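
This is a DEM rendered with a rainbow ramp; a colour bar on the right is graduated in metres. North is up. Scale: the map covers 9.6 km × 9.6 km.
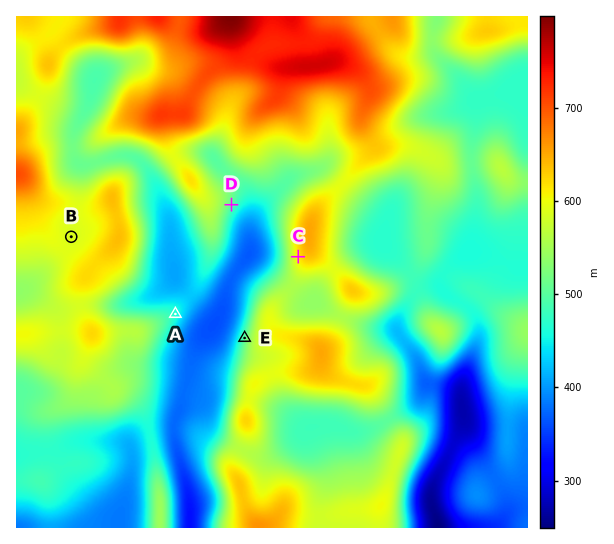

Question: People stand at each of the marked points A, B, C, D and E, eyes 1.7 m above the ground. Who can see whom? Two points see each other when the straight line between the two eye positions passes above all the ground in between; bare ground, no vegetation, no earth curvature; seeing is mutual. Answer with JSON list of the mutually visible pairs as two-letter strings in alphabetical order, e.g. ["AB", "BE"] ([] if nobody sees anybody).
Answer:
["AC", "AE", "CD", "DE"]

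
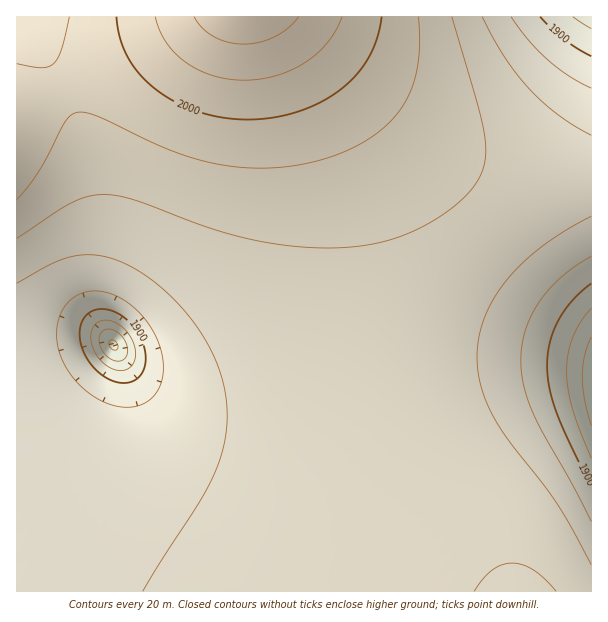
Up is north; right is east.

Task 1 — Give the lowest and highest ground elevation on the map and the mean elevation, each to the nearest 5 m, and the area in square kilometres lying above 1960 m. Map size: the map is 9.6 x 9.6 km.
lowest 1835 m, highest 2055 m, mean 1955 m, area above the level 26.9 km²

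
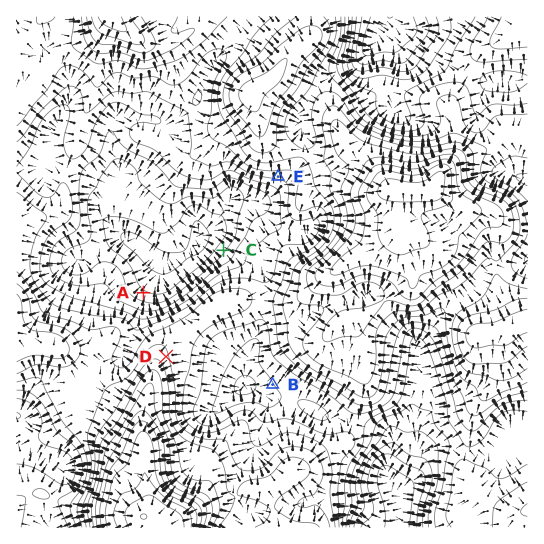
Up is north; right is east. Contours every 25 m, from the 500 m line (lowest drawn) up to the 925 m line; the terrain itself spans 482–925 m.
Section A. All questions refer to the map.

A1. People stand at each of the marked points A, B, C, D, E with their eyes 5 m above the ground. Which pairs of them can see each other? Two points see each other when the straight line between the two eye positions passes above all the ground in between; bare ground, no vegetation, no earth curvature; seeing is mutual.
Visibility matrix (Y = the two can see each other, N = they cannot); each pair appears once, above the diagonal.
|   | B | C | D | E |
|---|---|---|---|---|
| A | N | Y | N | Y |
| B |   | N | Y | N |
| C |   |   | N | Y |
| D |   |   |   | Y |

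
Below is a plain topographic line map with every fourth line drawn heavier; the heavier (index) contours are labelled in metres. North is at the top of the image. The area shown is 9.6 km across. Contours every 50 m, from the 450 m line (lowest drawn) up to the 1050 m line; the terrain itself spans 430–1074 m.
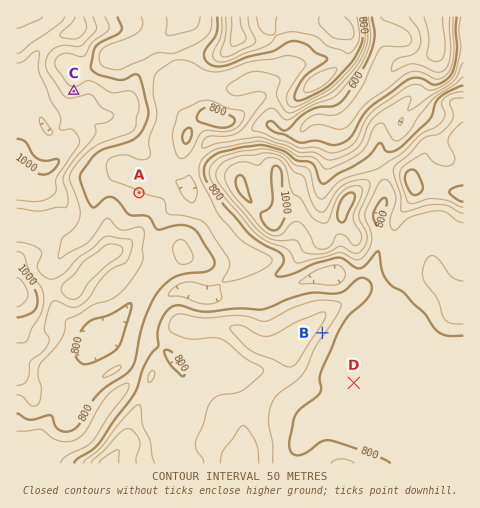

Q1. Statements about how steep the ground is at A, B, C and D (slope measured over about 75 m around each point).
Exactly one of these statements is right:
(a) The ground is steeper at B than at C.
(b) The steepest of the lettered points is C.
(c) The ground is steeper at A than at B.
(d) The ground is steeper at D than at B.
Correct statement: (a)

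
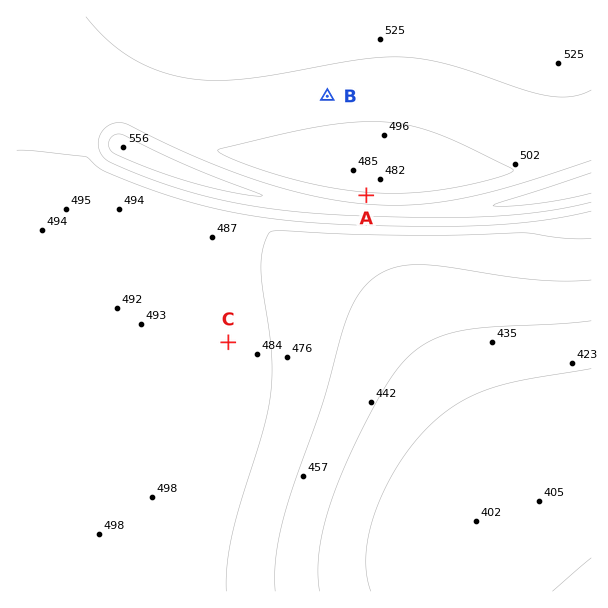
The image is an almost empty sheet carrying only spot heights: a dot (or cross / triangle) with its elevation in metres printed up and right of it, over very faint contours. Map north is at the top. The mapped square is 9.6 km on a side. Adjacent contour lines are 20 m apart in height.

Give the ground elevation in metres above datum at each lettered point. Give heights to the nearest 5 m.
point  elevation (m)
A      505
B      510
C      490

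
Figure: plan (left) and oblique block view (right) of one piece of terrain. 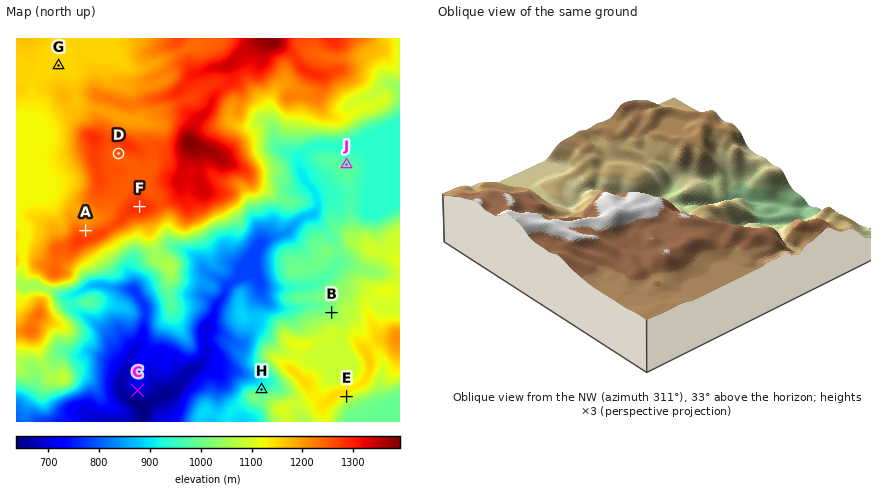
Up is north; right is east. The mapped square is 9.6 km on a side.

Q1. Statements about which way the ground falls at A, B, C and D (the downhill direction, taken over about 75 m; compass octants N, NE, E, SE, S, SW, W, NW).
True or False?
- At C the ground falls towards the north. False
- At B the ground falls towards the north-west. True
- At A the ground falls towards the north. True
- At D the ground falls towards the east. False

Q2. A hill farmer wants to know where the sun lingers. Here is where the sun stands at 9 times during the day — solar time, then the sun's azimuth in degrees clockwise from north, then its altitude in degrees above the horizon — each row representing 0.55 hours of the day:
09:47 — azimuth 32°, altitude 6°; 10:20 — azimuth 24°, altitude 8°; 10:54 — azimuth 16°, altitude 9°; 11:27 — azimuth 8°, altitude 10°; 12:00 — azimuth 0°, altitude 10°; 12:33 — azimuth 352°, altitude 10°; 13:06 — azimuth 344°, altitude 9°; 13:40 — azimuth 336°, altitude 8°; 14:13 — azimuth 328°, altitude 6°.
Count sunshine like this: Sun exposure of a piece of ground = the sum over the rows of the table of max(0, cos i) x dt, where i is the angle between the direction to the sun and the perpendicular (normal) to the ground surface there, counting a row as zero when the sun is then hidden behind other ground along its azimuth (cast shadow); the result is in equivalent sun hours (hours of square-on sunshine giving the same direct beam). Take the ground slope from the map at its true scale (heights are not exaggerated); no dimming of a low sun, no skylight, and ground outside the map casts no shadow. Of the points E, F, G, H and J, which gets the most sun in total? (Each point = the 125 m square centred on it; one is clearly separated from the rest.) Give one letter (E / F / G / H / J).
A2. H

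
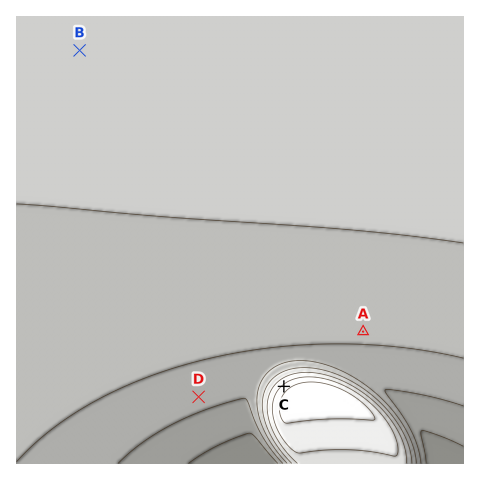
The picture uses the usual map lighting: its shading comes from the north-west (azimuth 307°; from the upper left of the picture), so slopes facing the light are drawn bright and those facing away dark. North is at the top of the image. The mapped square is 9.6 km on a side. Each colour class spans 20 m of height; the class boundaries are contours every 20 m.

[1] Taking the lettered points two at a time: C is above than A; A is below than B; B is above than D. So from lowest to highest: D A B C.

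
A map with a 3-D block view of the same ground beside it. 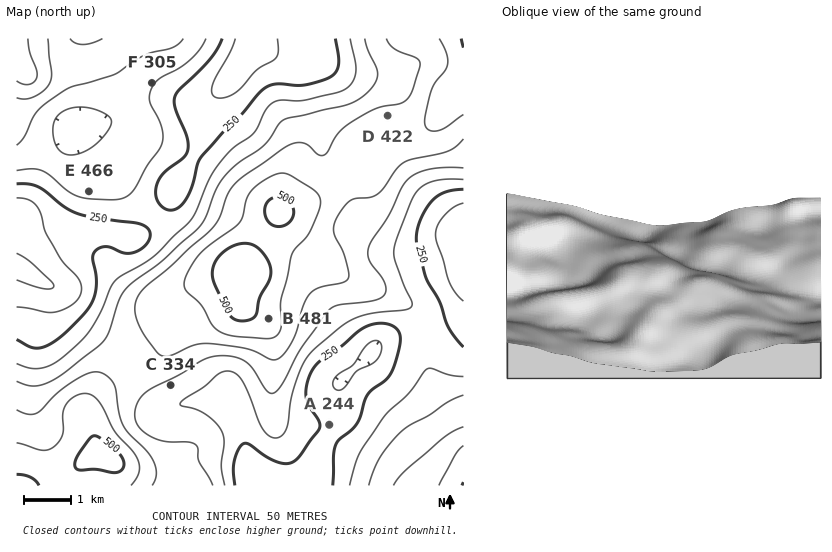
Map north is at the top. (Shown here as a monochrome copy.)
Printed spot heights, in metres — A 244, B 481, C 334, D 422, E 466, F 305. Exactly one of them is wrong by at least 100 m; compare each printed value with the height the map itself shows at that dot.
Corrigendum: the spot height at E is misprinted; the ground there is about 316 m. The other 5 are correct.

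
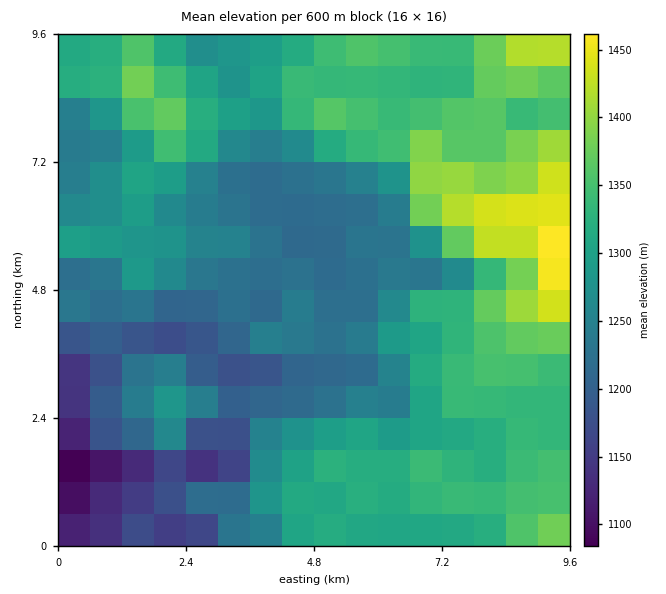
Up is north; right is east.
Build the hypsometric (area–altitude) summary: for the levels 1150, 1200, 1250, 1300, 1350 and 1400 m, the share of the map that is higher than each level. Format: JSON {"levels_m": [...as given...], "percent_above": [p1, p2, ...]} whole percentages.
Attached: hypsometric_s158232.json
{"levels_m": [1150, 1200, 1250, 1300, 1350, 1400], "percent_above": [95, 87, 63, 47, 19, 7]}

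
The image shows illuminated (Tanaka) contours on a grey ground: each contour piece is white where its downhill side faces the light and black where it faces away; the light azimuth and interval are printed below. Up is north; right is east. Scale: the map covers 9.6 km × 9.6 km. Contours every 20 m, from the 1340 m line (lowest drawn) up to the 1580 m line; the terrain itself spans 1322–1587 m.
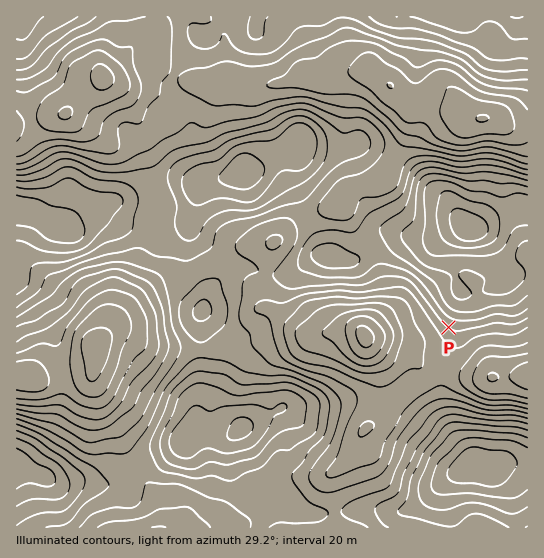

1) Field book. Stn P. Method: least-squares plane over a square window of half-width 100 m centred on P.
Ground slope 6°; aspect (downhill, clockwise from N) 35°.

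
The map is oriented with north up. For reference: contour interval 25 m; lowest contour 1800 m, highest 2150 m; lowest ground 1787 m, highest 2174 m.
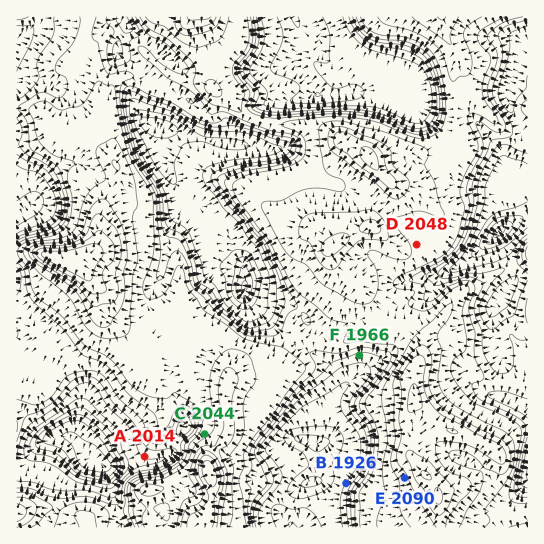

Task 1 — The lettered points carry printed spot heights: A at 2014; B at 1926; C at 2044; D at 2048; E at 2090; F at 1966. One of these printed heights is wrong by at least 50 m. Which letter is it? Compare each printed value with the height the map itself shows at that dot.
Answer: A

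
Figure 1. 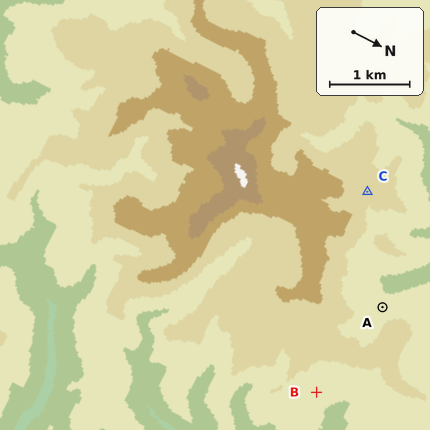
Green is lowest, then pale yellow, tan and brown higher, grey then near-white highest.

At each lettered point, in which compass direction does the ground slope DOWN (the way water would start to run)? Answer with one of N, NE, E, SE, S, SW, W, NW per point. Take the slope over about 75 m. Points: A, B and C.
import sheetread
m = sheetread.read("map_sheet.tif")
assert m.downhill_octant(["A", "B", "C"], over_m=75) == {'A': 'SW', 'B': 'NE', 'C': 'E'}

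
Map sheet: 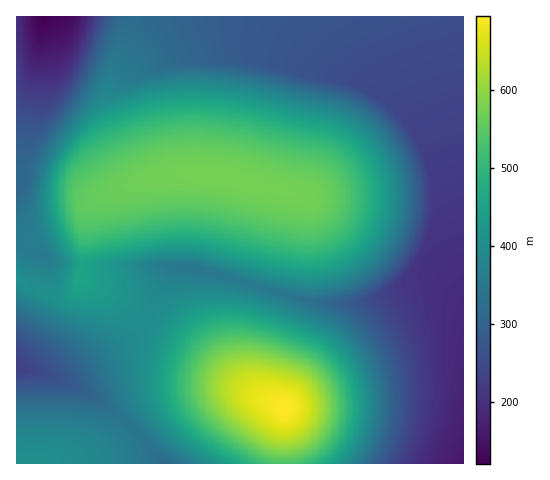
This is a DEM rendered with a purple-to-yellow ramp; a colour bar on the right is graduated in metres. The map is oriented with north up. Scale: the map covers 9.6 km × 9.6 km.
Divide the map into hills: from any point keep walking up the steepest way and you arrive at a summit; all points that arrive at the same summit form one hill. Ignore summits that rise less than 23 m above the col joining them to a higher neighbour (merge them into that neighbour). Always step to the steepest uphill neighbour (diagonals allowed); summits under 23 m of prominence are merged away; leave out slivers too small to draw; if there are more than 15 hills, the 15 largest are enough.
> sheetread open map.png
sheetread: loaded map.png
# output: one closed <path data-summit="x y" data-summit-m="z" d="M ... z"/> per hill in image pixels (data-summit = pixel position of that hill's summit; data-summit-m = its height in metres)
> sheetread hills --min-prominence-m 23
<path data-summit="216 175" data-summit-m="575" d="M463 16l-417 0-8 38 0 51-14 50-2 30-6 5 0 178 48 12 39-22 38-29 31-63 18 1 21 5 61 19 44 11 31 1 20-2 22-7 17-10 17-3 21 5 19 14z"/><path data-summit="285 407" data-summit-m="695" d="M179 266l-7 0-3 3-28 60-8 8-39 27-32 17 18 7 29 19 22 19 35 38 298-1 0-163-6-6-20-11-15-2-17 3-17 10-22 7-20 2-31-1-44-11-61-19z"/><path data-summit="21 463" data-summit-m="406" d="M20 368l-4 1 1 95 148-1-34-37-37-30-30-15z"/>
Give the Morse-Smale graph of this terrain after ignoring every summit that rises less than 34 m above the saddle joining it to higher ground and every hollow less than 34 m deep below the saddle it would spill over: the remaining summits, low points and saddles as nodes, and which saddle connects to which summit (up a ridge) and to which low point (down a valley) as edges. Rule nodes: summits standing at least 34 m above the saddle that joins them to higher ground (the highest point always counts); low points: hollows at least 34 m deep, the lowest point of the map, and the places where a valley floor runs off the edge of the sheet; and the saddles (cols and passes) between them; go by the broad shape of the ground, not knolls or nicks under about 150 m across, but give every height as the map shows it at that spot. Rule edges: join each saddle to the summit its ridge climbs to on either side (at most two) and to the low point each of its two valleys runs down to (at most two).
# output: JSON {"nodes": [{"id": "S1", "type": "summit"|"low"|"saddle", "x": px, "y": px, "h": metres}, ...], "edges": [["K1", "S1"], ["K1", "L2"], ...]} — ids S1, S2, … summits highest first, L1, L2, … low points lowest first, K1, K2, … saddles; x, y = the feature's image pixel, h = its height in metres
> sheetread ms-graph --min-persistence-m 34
{"nodes": [
{"id": "S1", "type": "summit", "x": 285, "y": 407, "h": 695},
{"id": "S2", "type": "summit", "x": 220, "y": 176, "h": 575},
{"id": "S3", "type": "summit", "x": 25, "y": 463, "h": 406},
{"id": "L1", "type": "low", "x": 46, "y": 17, "h": 120},
{"id": "L2", "type": "low", "x": 463, "y": 463, "h": 156},
{"id": "L3", "type": "low", "x": 17, "y": 369, "h": 229},
{"id": "K1", "type": "saddle", "x": 32, "y": 288, "h": 400},
{"id": "K2", "type": "saddle", "x": 146, "y": 320, "h": 398},
{"id": "K3", "type": "saddle", "x": 252, "y": 284, "h": 354},
{"id": "K4", "type": "saddle", "x": 134, "y": 428, "h": 342}],
"edges": [["K1", "S2"], ["K1", "L1"], ["K1", "L3"], ["K2", "S1"], ["K2", "S2"], ["K2", "L1"], ["K2", "L3"], ["K3", "S1"], ["K3", "S2"], ["K3", "L1"], ["K3", "L2"], ["K4", "S1"], ["K4", "S3"], ["K4", "L3"]]}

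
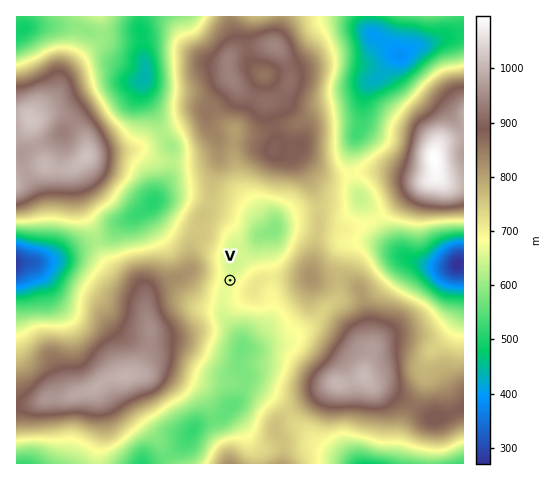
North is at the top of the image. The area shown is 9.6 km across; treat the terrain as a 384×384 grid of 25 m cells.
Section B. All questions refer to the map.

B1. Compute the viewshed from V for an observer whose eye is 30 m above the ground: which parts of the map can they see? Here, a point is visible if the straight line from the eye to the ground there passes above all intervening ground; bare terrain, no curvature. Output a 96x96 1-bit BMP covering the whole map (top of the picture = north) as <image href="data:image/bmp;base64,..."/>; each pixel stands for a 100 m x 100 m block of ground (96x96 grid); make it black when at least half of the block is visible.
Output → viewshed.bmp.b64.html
<image width="96" height="96" href="data:image/bmp;base64,Qk2+BAAAAAAAAD4AAAAoAAAAYAAAAGAAAAABAAEAAAAAAIAEAAATCwAAEwsAAAIAAAAAAAAA////AAAAAAAAAAAAB///4AAAAAAAAAAAA///wAAAAAAAAAAAAf/8AAAAAAAAAAAAAf/4AAAAAAAAAAAAAP/4AAAAAAAAAAAAAP/4AAAAAAAAAAAAAH/8AAAAAAAAAAAAAD/+AAAAAAAAAAAAAD//AAAAAAAAAAAAAB//gAAAAAAAAAAAAAf/wAAAAAAAAAAAAAH/4AAAAAAAAAAAAAB/8AAAAAAAAAAAAAA/+AAAAAAAAAAAAAAf/gAAAAAAAAAAAAAP/4AAAAAAAAAAADwD/8AAAAAAAAAAADwB//AAAAAAAAAAADwA//gAAAAAAAAHABgAf/zAAAAAAAADwAgAP/3AAAAAAAABwAgAH/7AAAAAAAABwAgAB/4AAAAAAAAB4AgAA/4AAAAAAAAB4AgAAf8AAAAAAAAB5wAAAP+AAAAAAAAA/wAAAH/AAAAAAAAB//gAAD/gAAAAAAAD//gAAD/gAAAAAAAD//gAAB/wAAAAAAAH//gAAA/wAAAAAAAH//gAAA/wAAAAAAAH//gAAADwAAAAAAAH//wAAAAAAAAAAAAH8f8ABAAAAAAAAAAHgf+ADAAAAAAAAAAGAf/AHAAAAAAAAAAEA//gPAAAAAAAAAAAA//gPAAAAAAAAAAAA//wfAAAAAAAAAAAA//wfAAAAAAAAAAAAf/wfAAAAAAAAAAAAf/wfAAAAAAAAAAAAf/gfAAAAAAAAAAAAP/AfAAAAAAAAAAAAP/AfgAAAAAAAAAAAP+AfgAAAAAAAAAAAP+AfgAAAAAAAAAAAH+AfwAAAAAAAAAAAH/AfwAAAAAAAAAAAD/8/4AAAAAAAAAAAH///4AAAAAAAAAAAH///4AAAAAAAAAAAD///4AAAAAAAAAAAA///4AAAAAAAAAAAA///4AAD/AAAAAAAA///4AAP/wAAAAAAB///4AAf/gAAAAAAB///wAA//AAAAAAAD///wAA/+AAAAAAAD///gAA/4AAAAAAAD///gAB/4AAAAAAAH///gAB/4AAAAAAAH///gAA/8AAAAAAAH//+AAA/8AAAAAAAD//gAAAf4AAAAAAAAP+AAAAP4AAAAAAAAfgAAAAP4AAAAAAAIQAAAAAH4AAAAAAAMAAAAAAH4AAAAAAAcAAAAAAHwAAAAAAAcAAAAAAHwAAAAAAAYAAAAAADgAAAAAAAYAAAAAADAAAAAAAAAfAAAAABAAAAAAAAA/gAAAAAAAAAAAAAA/wAAAAAAAAAAAAAA/gAAAAAAAAAAAAAB/AAAAAAGAAAAAAAB8AAAAAACAAAAAAAB4AAAAAAAAAAAAAADwAAAAAAAAAAAAAAAAAAAAAAAAAAAAAAAAAAAAAAAAAAAAAAAAAAAAAAAAAAAAAAAAAAAAAAAAAAAAAAAAAAAAAAAAAAAAAAAAAAAAAAAAAAAAAAAAAAAAAAAAAAAAAAAAAAAAAAAAAAAAAAAAAAAAAAAAAAAAAAAAAAAAAAAAAAAAAAAAAAAAAAAAAAAAAAAAAAAAAAAAAAAAAAAAAAAAAAAAAAAAAAAAAAAAAAAA="/>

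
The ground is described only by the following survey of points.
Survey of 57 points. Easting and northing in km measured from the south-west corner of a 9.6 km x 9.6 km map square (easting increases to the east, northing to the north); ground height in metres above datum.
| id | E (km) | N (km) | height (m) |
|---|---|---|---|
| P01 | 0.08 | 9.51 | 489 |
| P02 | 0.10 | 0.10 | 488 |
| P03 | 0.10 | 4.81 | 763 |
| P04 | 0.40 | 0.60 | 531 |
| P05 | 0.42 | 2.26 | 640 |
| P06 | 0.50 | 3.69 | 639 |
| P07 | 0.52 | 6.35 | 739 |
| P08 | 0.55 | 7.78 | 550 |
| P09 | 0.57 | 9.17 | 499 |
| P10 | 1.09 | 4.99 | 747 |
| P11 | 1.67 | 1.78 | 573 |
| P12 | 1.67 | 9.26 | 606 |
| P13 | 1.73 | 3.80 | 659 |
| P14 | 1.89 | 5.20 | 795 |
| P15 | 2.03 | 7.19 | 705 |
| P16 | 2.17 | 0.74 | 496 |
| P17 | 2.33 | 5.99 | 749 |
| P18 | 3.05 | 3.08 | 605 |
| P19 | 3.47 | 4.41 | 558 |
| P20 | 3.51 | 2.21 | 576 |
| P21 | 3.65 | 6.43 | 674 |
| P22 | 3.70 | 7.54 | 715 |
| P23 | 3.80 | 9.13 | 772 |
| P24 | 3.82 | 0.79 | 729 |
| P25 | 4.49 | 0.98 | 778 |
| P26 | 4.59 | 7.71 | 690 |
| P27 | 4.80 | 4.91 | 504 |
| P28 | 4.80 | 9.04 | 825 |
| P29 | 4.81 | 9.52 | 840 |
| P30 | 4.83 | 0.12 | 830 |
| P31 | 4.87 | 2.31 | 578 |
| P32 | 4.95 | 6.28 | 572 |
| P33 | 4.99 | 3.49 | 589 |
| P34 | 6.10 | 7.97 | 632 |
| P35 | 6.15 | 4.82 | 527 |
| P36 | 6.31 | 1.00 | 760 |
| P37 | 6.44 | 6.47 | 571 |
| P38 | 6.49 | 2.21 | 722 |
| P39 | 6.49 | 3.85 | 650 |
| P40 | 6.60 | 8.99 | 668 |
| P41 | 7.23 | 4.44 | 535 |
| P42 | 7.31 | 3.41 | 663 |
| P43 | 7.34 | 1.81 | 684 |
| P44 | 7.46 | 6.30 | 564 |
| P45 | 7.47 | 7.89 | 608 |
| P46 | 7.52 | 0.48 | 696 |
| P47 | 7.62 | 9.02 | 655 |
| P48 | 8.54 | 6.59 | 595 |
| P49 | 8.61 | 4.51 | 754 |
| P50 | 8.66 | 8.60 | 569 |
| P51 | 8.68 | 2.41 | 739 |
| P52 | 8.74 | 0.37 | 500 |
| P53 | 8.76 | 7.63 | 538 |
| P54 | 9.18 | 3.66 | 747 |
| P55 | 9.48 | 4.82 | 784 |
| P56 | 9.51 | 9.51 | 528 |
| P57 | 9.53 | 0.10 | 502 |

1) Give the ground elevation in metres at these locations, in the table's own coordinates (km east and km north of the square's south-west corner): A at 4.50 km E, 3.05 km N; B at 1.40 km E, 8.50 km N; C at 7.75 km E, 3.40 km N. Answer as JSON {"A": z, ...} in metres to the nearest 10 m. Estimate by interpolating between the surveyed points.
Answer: {"A": 580, "B": 640, "C": 690}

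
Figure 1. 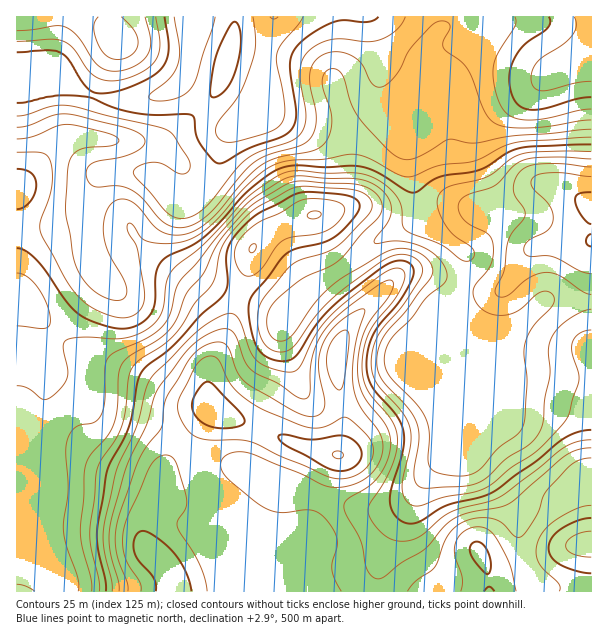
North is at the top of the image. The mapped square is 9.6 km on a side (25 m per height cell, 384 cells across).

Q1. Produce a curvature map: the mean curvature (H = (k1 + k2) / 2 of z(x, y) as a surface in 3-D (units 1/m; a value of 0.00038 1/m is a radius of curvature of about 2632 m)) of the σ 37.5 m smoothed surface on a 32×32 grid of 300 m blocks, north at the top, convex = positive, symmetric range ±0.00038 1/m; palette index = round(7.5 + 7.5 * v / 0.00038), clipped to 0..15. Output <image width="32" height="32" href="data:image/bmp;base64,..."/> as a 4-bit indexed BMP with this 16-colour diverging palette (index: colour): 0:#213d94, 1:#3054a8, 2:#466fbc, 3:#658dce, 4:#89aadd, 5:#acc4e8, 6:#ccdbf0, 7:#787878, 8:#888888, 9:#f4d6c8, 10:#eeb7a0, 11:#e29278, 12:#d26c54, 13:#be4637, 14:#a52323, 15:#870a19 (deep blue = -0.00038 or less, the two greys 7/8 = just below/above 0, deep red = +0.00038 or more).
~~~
<image width="32" height="32" href="data:image/bmp;base64,Qk12AgAAAAAAAHYAAAAoAAAAIAAAACAAAAABAAQAAAAAAAACAAATCwAAEwsAABAAAAAAAAAAlD0hAKhUMAC8b0YAzo1lAN2qiQDoxKwA8NvMAHh4eACIiIgAyNb0AKC37gB4kuIAVGzSADdGvgAjI6UAGQqHAHdyJ2W6Znd4h3ZollenREV3Y1rLyFd3d3d2aJd6tliYh1V87JZneHeJmHd4z7Rc7ZdlfNhVeJmIqod1WN+lSLx3ZVrJeIiYaJdVZUeaqXVYd1VXu6h4hGZERWRHZGm7ZYdmiKunZ1cxSsqENCFInMmId3isp2Qji9/+xzR1V0feZ4hEmnZ3iu2qutpkd1REd3aJQnl4zcuoNZnKZXd1ZmaHd1R6q9uHdBjJhSd3dnmJh3ZWmonJZ5RN5SF3d3ZoiHd3eKp66md1j/IHd3eGd3l3eJiIet2UA5/0B3h3doibeImWRFecwxBv+QB3d3Zom4mYZCNYibQ1F/+jJ3V3VWeqlkM1ioeoNTF/+hNo21NWqXRVaJhnu2VSFv+5dpuEaZhkZ4iZi/11ZiCP2EJauJuHdmmpdn3/mJlgFENFWcmadmZq2TAW78zup2MlmoVmeKhma+YiAZ2+///WabymZorKdlhzV0FYnbnOlXu6msu7qoQzI4uDWKpCRUNoZWv+yYmXm7madWd1RWZVVVRZqIh5zf/rqFMxE2iYZniHVmVnWLlkRYqVZyR6l2iJiHQ1aDMyERE1q0c2rJZoiZmFNGd3c4l2Q451OM2WZ4iZdVVVVjW924NtpFm8qIh3iIZVZ2RHvdxzXLVoiYeJl3eYd3bdqqmpU0rFNmZURpmZqqun"/>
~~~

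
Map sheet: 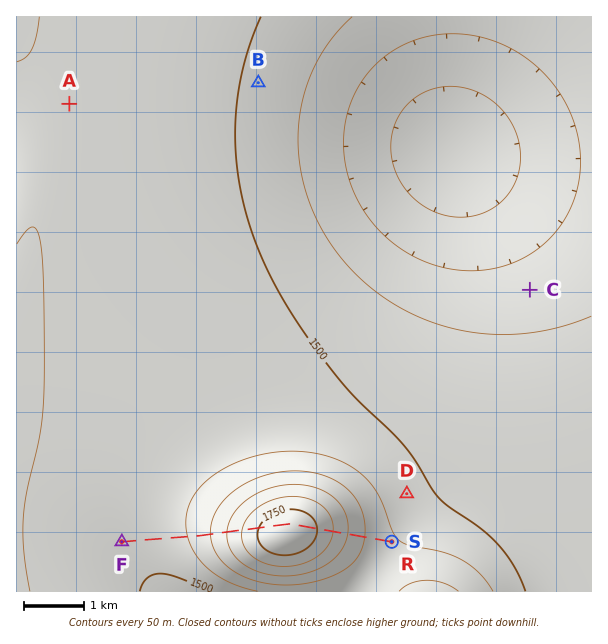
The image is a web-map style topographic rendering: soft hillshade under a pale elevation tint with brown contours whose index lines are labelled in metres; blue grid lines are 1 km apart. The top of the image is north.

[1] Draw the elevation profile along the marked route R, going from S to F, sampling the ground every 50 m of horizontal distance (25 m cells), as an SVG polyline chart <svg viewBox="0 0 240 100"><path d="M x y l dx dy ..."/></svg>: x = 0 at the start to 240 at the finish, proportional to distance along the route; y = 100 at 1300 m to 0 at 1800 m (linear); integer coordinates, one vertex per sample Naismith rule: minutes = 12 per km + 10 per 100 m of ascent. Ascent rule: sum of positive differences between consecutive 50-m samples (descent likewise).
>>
<svg viewBox="0 0 240 100"><path d="M0 49l3-1 2 0 3-1 3-1 2-1 3-1 2-1 3-1 3-2 2-1 3-2 3-2 2-1 3-2 3-2 2-2 3-2 3-2 2-2 3-2 2-2 3-2 3-2 2-2 3-2 3-1 2-2 3-1 3-1 2-1 3-1 3 0 2 0 3-1 2 0 3 0 3 1 2 0 3 0 3 1 2 1 3 1 3 1 2 2 3 1 2 2 3 1 3 2 2 2 3 2 3 2 2 2 3 2 3 2 2 2 3 2 3 2 2 1 3 2 2 2 3 2 3 1 2 2 3 1 3 2 2 1 3 1 3 1 2 1 3 1 3 1 2 1 3 0 2 1 3 0 3 1 2 0 3 1 3 0 2 0 3 0 3 0 2 0 3 0 3 0 2 0 3 0 2 0 3 0 3 0 2 0"/></svg>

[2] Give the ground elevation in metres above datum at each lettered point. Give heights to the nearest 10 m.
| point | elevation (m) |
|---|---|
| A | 1550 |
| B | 1490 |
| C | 1420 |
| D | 1520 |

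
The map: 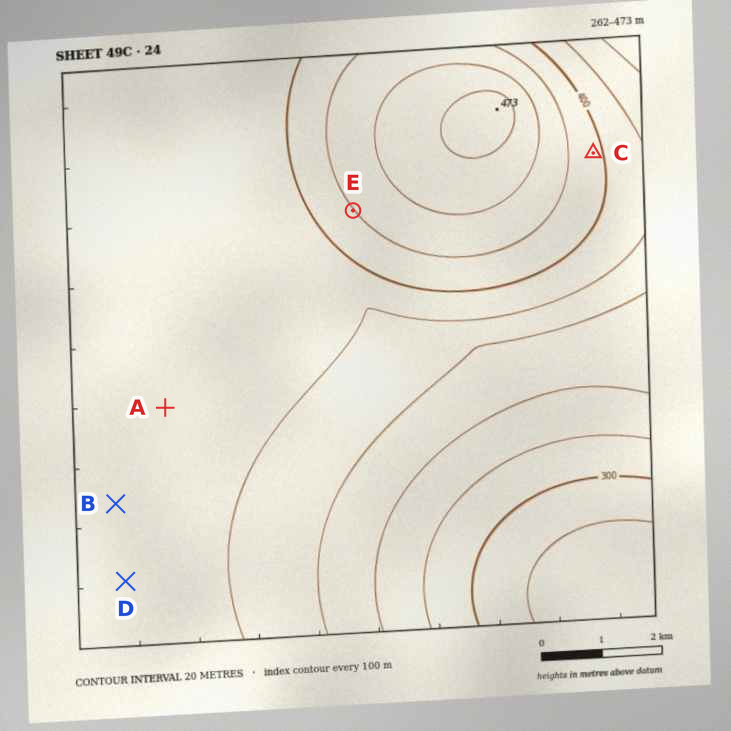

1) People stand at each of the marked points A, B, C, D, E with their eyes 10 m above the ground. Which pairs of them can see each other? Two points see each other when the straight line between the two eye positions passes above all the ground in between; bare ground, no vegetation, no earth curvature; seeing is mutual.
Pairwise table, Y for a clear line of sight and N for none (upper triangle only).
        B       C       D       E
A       Y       N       Y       Y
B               N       Y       Y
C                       N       N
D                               Y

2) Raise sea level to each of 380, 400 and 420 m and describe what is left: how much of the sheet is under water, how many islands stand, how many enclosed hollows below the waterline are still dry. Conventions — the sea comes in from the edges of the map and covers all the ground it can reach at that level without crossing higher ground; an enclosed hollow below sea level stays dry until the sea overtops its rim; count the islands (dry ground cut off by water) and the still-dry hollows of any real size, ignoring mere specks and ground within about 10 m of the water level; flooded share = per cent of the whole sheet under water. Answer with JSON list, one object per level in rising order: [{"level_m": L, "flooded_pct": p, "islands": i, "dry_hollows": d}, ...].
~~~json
[{"level_m": 380, "flooded_pct": 38, "islands": 0, "dry_hollows": 0}, {"level_m": 400, "flooded_pct": 81, "islands": 0, "dry_hollows": 0}, {"level_m": 420, "flooded_pct": 88, "islands": 0, "dry_hollows": 0}]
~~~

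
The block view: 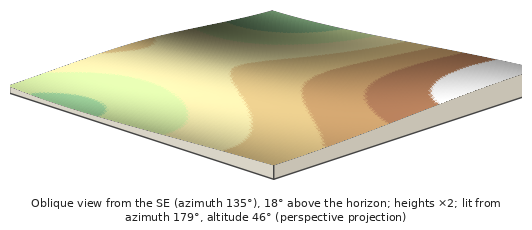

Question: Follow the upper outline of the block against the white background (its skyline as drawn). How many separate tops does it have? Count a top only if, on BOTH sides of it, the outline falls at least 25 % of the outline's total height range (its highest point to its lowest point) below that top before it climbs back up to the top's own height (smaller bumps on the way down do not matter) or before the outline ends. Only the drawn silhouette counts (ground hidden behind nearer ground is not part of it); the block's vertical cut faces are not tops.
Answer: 1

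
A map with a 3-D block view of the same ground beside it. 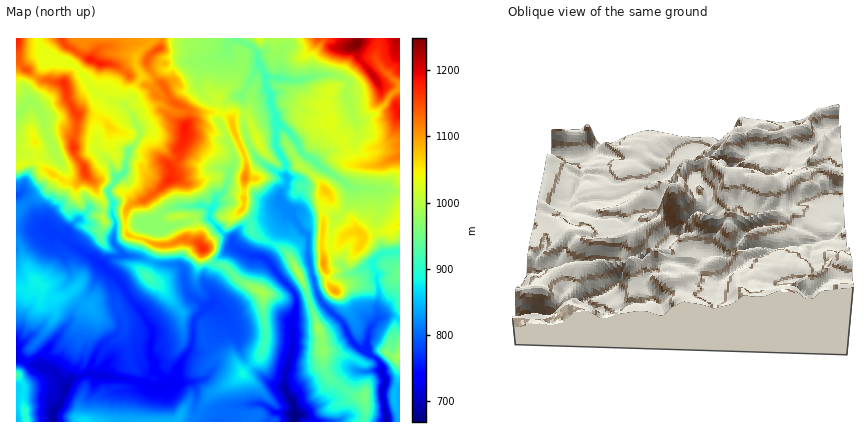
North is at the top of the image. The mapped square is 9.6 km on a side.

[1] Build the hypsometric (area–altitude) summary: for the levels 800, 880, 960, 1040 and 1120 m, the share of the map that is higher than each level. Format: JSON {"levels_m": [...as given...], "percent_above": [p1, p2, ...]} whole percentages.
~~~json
{"levels_m": [800, 880, 960, 1040, 1120], "percent_above": [79, 59, 46, 20, 7]}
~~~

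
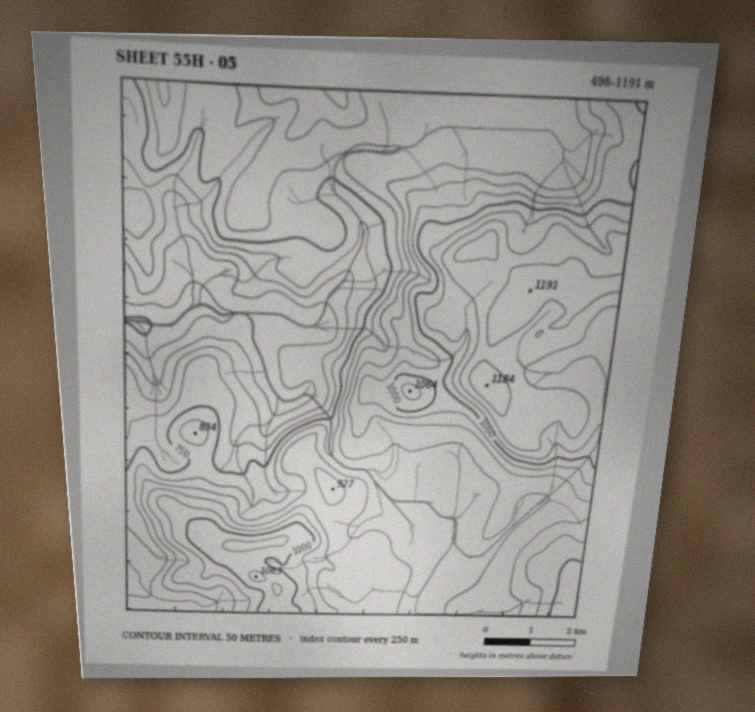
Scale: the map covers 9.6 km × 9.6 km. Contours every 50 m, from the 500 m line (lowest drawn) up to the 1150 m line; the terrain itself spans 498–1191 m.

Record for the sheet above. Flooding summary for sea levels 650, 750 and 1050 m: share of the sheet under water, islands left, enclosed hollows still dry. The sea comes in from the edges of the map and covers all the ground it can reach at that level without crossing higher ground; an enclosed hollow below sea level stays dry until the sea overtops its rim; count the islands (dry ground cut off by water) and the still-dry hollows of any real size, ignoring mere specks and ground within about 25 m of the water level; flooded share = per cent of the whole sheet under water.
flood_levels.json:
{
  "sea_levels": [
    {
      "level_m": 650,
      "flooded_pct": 11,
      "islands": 0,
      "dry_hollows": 0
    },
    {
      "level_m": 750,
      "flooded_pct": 22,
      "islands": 0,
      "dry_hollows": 0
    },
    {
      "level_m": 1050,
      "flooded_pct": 85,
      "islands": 0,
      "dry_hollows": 0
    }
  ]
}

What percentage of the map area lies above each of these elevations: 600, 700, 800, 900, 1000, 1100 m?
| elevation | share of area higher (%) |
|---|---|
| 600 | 94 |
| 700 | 85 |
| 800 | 69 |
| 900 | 34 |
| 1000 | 20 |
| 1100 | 9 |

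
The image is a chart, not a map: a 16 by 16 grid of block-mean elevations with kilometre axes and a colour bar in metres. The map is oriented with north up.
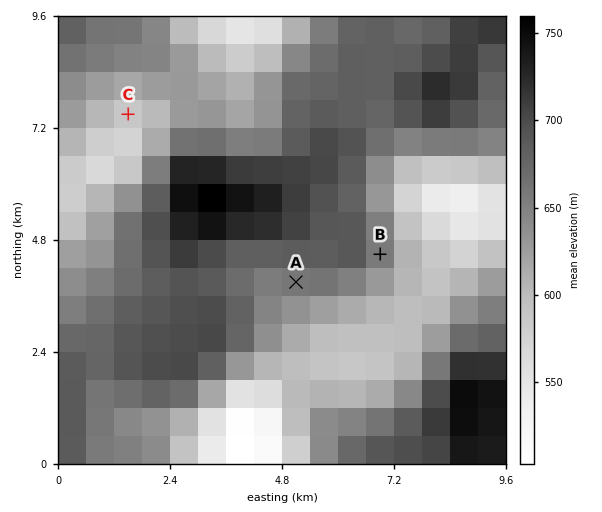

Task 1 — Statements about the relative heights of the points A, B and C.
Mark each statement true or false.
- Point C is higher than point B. false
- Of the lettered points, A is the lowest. false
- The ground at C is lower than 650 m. true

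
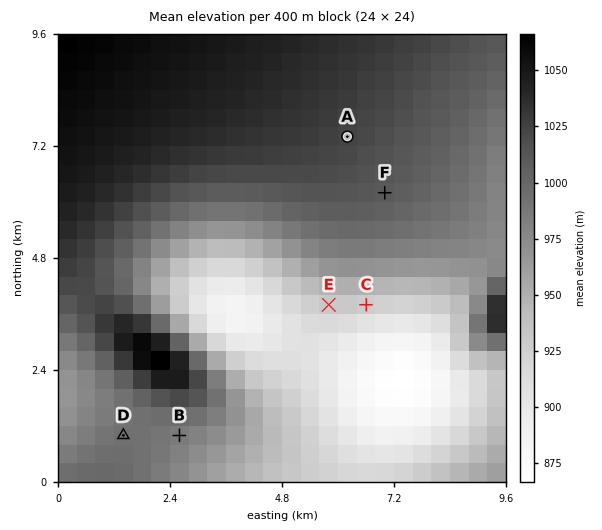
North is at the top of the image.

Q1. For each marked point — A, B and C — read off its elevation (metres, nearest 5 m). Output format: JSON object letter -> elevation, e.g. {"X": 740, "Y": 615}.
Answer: {"A": 1025, "B": 985, "C": 925}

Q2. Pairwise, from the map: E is below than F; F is above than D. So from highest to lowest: F D E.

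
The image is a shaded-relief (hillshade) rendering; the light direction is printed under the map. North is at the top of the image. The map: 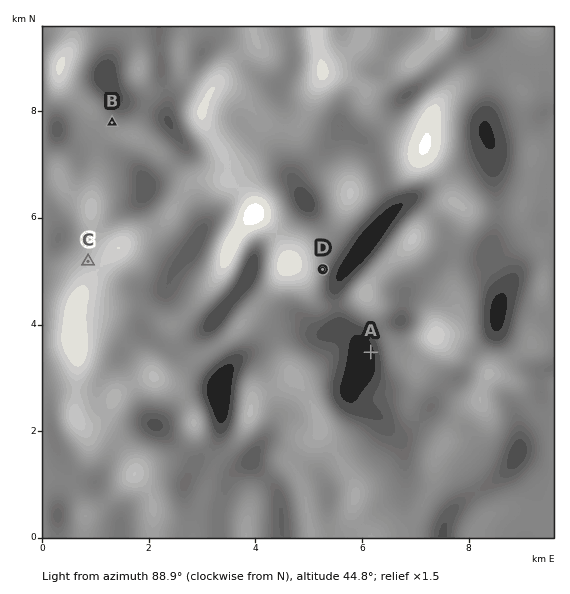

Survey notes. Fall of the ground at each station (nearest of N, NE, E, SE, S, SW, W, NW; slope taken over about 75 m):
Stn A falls W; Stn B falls N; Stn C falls SE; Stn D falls N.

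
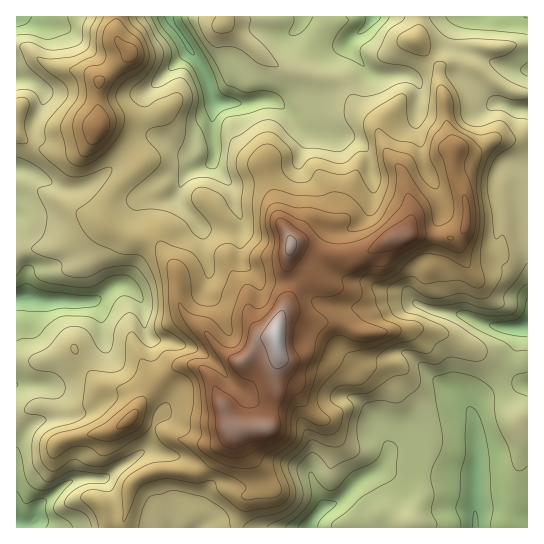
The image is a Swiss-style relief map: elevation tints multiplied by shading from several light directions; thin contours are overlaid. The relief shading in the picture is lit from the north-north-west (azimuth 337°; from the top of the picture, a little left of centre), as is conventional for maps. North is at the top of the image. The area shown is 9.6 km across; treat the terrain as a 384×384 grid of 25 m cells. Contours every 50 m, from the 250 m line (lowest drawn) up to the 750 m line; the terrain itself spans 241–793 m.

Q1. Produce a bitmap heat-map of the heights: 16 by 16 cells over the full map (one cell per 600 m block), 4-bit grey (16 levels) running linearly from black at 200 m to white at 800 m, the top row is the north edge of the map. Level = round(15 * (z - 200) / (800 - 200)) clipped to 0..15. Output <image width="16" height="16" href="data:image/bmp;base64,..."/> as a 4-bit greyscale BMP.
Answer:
<image width="16" height="16" href="data:image/bmp;base64,Qk32AAAAAAAAAHYAAAAoAAAAEAAAABAAAAABAAQAAAAAAIAAAAATCwAAEwsAABAAAAAAAAAAAAAAABEREQAiIiIAMzMzAERERABVVVUAZmZmAHd3dwCIiIgAmZmZAKqqqgC7u7sAzMzMAN3d3QDu7u4A////ACRnZndTREMjRWd4iXREQyNYh3nMllRDJFZ5id25ZEM0RXiJzcl2U0RWVnm92phlVDRFeqzbqXVDMzR5msy4d3VVZoiJ3MyphlZ3dnjLq8qWVmZmaJmJqoZXh2VYdmiahminZEVUV3l2VpdkJEVWZ1VXmVJFVEVmVER5Q2VENGVE"/>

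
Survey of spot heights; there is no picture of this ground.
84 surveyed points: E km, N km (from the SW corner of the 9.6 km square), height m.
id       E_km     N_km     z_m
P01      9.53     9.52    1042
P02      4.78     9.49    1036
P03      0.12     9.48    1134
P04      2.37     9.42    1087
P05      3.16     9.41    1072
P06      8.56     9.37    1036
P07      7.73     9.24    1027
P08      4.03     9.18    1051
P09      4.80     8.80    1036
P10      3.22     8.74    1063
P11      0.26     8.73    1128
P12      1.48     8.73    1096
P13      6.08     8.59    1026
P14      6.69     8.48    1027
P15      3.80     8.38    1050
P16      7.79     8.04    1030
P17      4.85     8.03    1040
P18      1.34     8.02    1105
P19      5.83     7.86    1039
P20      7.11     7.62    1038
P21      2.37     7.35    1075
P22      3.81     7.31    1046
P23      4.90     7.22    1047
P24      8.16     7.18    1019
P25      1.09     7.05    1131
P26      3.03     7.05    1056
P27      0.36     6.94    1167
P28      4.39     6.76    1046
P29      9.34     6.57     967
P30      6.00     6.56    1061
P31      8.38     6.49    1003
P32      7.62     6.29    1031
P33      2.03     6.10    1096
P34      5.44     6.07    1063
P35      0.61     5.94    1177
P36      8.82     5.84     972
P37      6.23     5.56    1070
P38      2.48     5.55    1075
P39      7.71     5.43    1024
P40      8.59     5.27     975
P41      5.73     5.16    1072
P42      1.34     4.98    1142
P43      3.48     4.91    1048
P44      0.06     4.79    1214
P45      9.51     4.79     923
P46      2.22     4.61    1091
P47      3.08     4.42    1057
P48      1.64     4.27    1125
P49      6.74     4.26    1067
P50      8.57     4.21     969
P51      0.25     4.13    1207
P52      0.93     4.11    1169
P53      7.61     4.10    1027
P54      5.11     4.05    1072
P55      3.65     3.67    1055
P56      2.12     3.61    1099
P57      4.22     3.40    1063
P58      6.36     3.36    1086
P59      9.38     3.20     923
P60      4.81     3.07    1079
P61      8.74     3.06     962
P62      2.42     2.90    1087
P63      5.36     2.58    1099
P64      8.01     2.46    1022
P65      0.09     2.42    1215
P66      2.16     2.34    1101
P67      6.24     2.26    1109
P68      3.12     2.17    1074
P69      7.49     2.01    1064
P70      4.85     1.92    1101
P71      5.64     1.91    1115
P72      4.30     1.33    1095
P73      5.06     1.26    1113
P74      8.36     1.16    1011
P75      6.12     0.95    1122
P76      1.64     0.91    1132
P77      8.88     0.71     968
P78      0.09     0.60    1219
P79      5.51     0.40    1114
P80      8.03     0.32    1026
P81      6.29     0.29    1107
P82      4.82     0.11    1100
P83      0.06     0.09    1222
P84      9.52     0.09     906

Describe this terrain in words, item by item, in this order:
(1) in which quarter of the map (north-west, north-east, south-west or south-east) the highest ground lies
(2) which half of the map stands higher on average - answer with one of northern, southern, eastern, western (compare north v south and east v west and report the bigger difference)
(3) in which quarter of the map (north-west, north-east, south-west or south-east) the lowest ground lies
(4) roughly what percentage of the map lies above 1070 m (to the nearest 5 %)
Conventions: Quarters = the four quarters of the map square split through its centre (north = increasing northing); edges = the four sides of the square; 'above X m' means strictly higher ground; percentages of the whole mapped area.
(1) Look to the south-west quarter for the highest ground.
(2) The western half stands higher on average than the eastern half.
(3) The lowest ground is in the south-east quarter.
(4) About 45 % of the map lies above 1070 m.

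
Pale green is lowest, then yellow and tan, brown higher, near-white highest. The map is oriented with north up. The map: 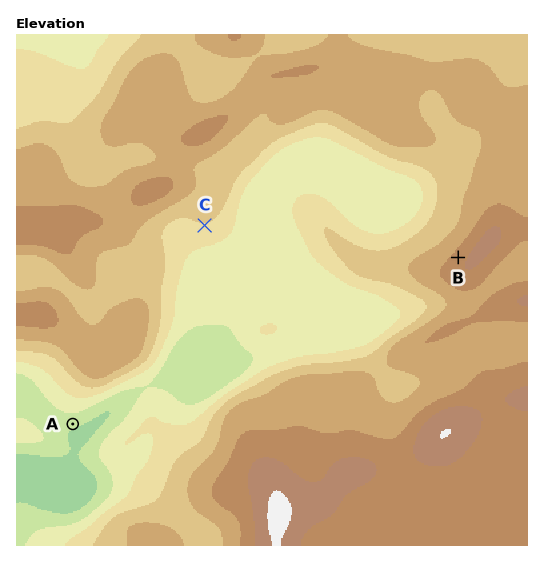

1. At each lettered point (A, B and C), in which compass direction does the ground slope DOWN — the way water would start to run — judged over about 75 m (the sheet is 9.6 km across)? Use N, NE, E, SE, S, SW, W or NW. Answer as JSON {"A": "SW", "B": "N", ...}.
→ {"A": "S", "B": "NW", "C": "S"}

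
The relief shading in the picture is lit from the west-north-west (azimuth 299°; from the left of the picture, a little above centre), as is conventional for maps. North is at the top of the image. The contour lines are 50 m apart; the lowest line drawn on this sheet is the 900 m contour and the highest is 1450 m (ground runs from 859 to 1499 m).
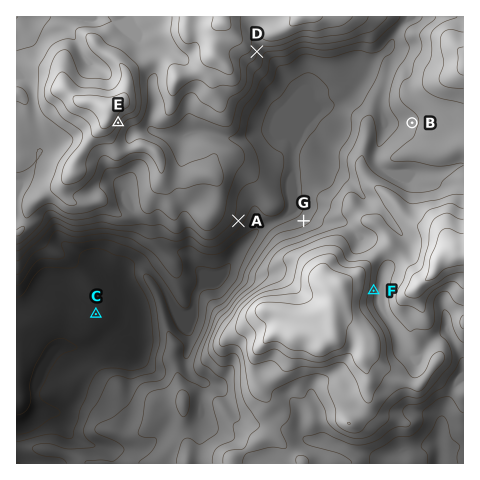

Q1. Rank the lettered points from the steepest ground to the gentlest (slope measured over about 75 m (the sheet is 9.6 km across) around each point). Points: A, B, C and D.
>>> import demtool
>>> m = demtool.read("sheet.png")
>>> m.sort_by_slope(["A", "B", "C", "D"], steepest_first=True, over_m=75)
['D', 'A', 'B', 'C']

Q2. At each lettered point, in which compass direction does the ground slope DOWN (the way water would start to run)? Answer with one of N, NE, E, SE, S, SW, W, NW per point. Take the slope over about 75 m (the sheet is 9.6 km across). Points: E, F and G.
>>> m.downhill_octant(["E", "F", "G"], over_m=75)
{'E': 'SE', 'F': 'E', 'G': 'NW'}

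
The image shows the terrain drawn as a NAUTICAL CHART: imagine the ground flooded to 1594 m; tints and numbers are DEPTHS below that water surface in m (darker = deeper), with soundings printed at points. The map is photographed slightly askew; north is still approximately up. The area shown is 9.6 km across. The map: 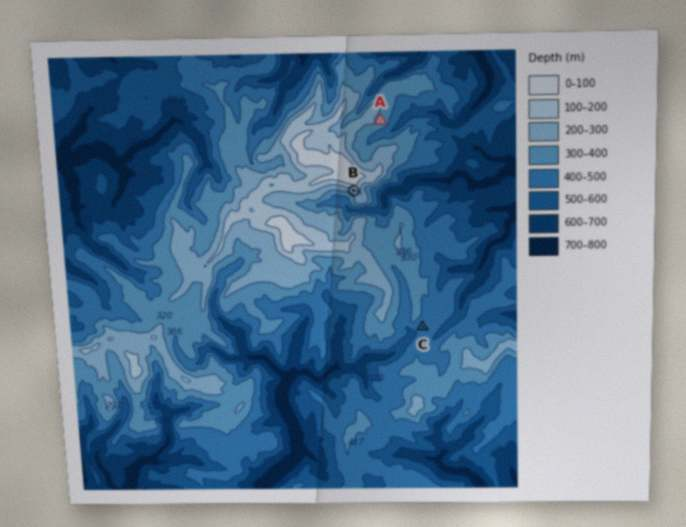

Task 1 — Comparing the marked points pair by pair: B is higher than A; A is higher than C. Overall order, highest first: B A C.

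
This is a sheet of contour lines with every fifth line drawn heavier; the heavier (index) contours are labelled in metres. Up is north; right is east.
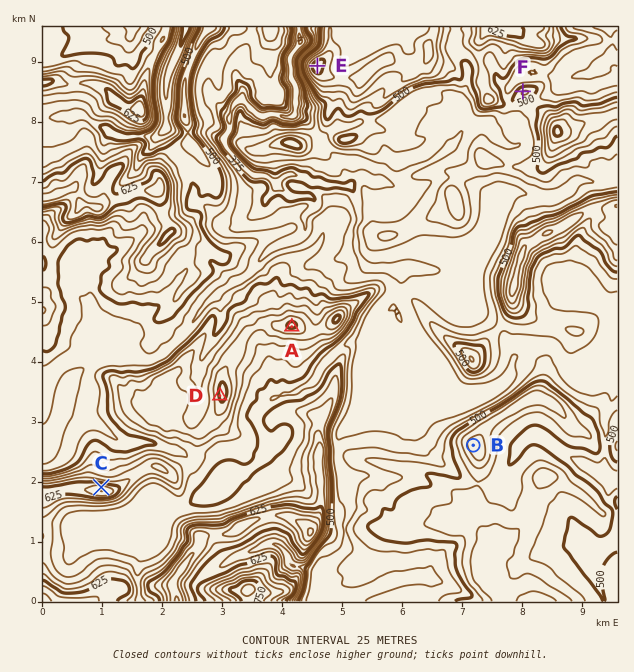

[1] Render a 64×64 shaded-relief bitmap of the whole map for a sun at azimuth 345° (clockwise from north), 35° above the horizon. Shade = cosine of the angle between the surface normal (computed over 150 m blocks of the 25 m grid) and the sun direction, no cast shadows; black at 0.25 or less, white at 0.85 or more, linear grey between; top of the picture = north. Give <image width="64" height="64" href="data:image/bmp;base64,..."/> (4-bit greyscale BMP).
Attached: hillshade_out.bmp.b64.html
<image width="64" height="64" href="data:image/bmp;base64,Qk12CAAAAAAAAHYAAAAoAAAAQAAAAEAAAAABAAQAAAAAAAAIAAATCwAAEwsAABAAAAAAAAAAAAAAABEREQAiIiIAMzMzAERERABVVVUAZmZmAHd3dwCIiIgAmZmZAKqqqgC7u7sAzMzMAN3d3QDu7u4A////AKvd25dkdlaJh2VWdmdABIh3iJmqqqq7p2aJmaqqqZmIu93cuYeIiId5qqupiZUDiIh4iZmZmaqHZ4maqqqpmYi7zMzLuqzdtUjO//2qzWN4iIh4iImIh3d4iKqqmZmZiaqru8zLre7oJYve/sisgmiIiId3d3iHeIiIiqmZmJmZiJmrzMurzu1jVove2ogwJ4mId3dmd4iZmHd4mZmIiZl3iaq7upqs3rRFRXrMlCAEaId2ZVVmaJmZh3eIiIiImneImaqZmZq8uFVCI2hkUABXh3ZlVVVWiZmYd3eIiId5d4iJmYiImavMqYUyIjRlAFeHd3d2ZlVomZmHd3eId2d3eIiIiIiJrP/u7ZVDRYtQWJmZmYiHd3iZmph3eId3Z1VWZmZ3iIms7////bmazaNYqqmZmZmZmJmZqXd3d3eHQyIhATV4iIm8zN7//u7exViZmZmZmZmZmZmZh3d3eKhUIREAAld3ZniZq83v7tymWJmamZmZmZmJmZmHd3eJqrqHeJhSNWVFZ4iZmavMuoVYmqqqqpmZqYiJmYZmeaqa//7d7chCM1ZmeIiZmZmYhViJmZmZmaqod4iZmHeaqpj//+zMzJZWmHZniImZmYiGZ3d3eJmqqYdWeJqqqaqYdrvN26vN27u6h2d3eJqZmYRnd4iaq7qYdlVomqu6mHZ2iZq7qrzd3Kl2Znd3iaqqlGmqqqu7qph3ZmeJqql2VXeImauqqZqXZVVFVneImaumaqqqqqqqqZmXZ3iZh2VniYiZq6l2VERFdkRWeIeJmqVZqqmZmZq8zLdmd4h2Z3iaiJmal2VERWeZdVeJh3eJlCeZmZmZmb3u2mVWd2Z4mJqIiZiHZmd3d4qWRniZd4mVBYiJmIiZq97+t0RWZompmoiJmIh3iIiHeadEZ5qpq7kjeIiIiIiZrO/9lUVoqqqKiIiZmYmZmIiJmFRWeau8ylN4iIh3eIiJrO/riJu7qpl4iJiImqqYiZmZdVZmd4vLhHiIiIiIiHZnrO7bu7qqmXeImYm8zMqImaqWZmZlV6uVeIiIiIiIYzVpvey6mZmZd3iJrMze7rd5q5dmd3dUe7ZoiIiZmYdSE1eau6mIiIhmd3mru7ve6ni7l2Znd2VIyGiIiZmYhlVEZ4mamHd4iGVneImYiIvdp6u4ZmZmZTOJaIiZmYhlepd3eJqYd3eIdneIiIiIdp3YnMp2ZVVUMRZ3mZiIhmi9uXd3iId2d4h3d4iIiIiGatyLy4dlQ0VSAEaJiIh2i83Kh2ZmZ3dniGd3eIeIiHdmrJm7qIiHeJcgFYiIiHiru7uWVWd4mYeIZneId3d4h2V7yavLu8y6u6MCaIiHiqqZqpU0aJmqmIh3eIh3ZmeIZVi7vMu7zMu961E2iIiamZmZdDV4mZmZiIiIh3ZlVWiFRYq7u6q7u7zvxyR4iZmYiIh2RHiImYiHmIh4h2ZVVodEV5u7uqu7q83tlniZmYiImIhjaIiIiHeYh4iZl2VWeHRFebzLmruqmr3amZmYiIiZmoNXiIiIdpiIiJqpZVZ4h2VFe8uZmqmYirqYmIiIiJq8pEZ4iIdliIiImaqGVWeIhlVovLmIiZiId3eIiIiImry0JGZ3d2V2d3eJmrlTVnh4h2aLy6h3iIdmZniIiIiavMcRJFZmZnVXd3d5vJQ0Z5q6l2iruod3iHZVZnd3d4msy0ABNmVXliRWV2aLuURnm7y6mHebmHeIiHdlZmZWeJvNtzEUZVeHEAEUZViamHeJmru6mIqod3mqqodmZUV4mt7uyDJneFdgAABFVniaqHZ4iqqpibqIeaqqqYd2VneKzd7+xliZA4dDMTRVZnipZVd4qqupy6mZmZmqmYd3d4mrzO/+qqkRSJqXZlRVVodkVneKu6mbuqiZmZmpmId3iJqqq97t3qh3iqiql3VWd2ZWiHq4mZu6qZmYiZqqmHd3iHZnm93vzLl4p3vcqHd4d3erp4mYiIiJmId4iaqXZWZlVFV4mrvNy4e6V8zLiHd4iadkR3ZVVmd3ZniImpdURVZlVVZneLzNub2lneyYd4mqYiIhJFZ2ZlZmZ4mqqWZniZdDRWZ3q73avdls/Jhnmrc0RDETZ2REVndmeJqpmZmqqEI0VWaaq7qs7pneuYmqtXmYZVV3UiRmd3d3eJqqqZmZYiM0VpmqqZqqhY3amYaaq8zMyoeIdmZ3eId3iqmYiIl1RERVmaqpdkIAGad3ZIu87v/9hYqpd4iIiHd5mYiIiamHZVSImahCIgAGhmd2e8zNzvyWVmd2iIh4d3hmZneK3aupdWZmdkI2ZDepd4ZLyEU3uYhVNFM2iHeIiEE2Zovv3N3KVVVWZYzHSKp3hiakMhSXVlZCVRJXh3iHZEd1es7s3d00RFV6vehHqmaGQlaHdoQjRVNHUQNWVVZ5iamHm8y8zXZ4iby82TerVnd1N4h5QSRFdTV1EAEjR4mGrLmJqqq77LvM3brKJL1UeHZXh1kyRniZVFdjETRomXRpqXeImZne27y6qrsyrnJ3dnd3SHmnibumV4hVZ3eJZTRURnd4iYm7uqmaq2BdsUdniHYl3/p4m8uYmYZ4dmd2MAATVnd4iImqqpqrkBvUFWZ4dSDv/JiJq7qZl3h2Q1UhERI0VmeIh4mZmru1COoBVWh1QIq6mIiJqpq4Z4hjIzVmZXd4iJmIiIiIq8kV/CA1V3ZCY4mYiHiJmrhnipQSR4dnq7uq"/>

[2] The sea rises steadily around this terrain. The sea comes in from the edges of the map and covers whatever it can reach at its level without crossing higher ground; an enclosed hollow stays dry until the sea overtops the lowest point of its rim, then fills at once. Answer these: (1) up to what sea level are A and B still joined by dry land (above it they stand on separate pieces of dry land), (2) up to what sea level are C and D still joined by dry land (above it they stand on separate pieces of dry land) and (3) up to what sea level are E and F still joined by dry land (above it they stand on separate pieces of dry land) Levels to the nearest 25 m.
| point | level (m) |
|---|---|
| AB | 450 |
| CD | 525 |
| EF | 500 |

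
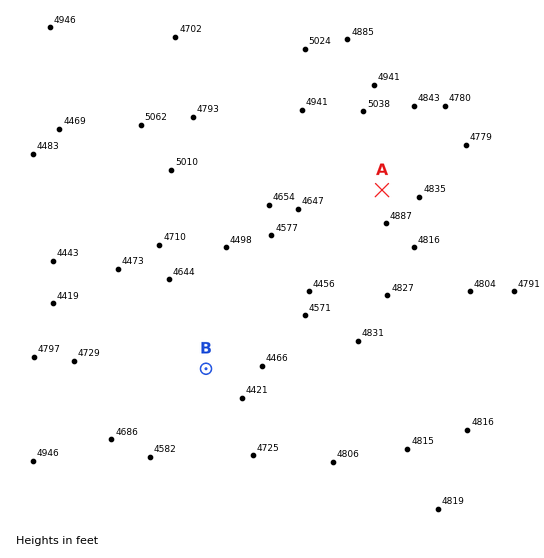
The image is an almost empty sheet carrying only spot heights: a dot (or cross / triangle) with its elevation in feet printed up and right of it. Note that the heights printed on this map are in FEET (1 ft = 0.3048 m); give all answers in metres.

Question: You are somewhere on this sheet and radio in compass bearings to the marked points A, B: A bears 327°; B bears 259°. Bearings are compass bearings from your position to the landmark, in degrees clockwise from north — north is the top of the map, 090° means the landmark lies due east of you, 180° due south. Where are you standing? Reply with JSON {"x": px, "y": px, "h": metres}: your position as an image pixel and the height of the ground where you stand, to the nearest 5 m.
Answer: {"x": 465, "y": 318, "h": 1465}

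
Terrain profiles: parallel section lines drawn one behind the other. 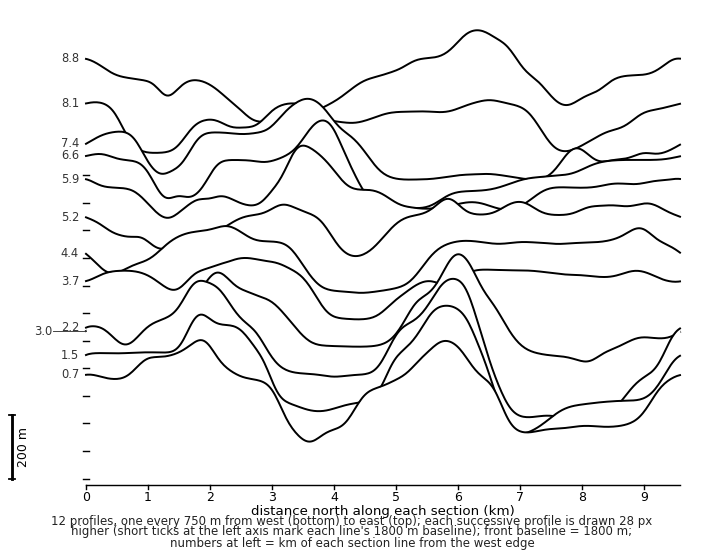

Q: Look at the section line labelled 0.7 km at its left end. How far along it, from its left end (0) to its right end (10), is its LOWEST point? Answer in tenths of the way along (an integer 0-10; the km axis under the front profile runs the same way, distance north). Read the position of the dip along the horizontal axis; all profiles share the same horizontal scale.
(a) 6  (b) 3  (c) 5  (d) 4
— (d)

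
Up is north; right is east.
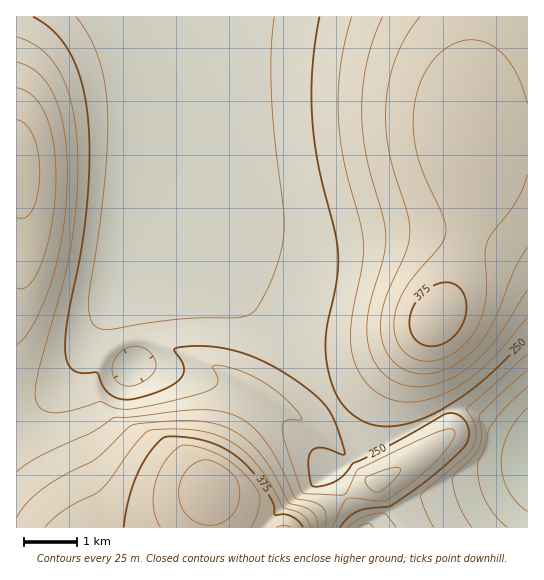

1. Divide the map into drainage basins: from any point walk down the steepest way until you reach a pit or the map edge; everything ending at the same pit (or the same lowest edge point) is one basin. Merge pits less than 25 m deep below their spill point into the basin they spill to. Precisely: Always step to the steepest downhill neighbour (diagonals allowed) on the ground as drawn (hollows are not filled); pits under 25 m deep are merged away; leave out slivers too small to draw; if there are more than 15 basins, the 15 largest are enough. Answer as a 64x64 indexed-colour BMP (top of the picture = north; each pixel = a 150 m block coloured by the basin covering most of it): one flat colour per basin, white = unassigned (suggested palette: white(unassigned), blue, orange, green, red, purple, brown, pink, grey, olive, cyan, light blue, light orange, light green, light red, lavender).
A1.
<image width="64" height="64" href="data:image/bmp;base64,Qk12CAAAAAAAAHYAAAAoAAAAQAAAAEAAAAABAAQAAAAAAAAIAAATCwAAEwsAABAAAAAAAAAA////ALR3HwAOf/8ALKAsACgn1gC9Z5QAS1aMAMJ34wB/f38AIr28AM++FwDox64AeLv/AIrfmACWmP8A1bDFABERERERERERERERESIiIiIiIjMzMzMzMzIiIiIiIiIiERERERERERERERERIiIiIiIiIzMzMzMzIiIiIiIiIiIREREREREREREREREiIiIiIiIiIzMzMzIiIiIiIiIiIhERERERERERERERESIiIiIiIiIiMzMzMiIiIiIiIiIiERERERERERERERERIiIiIiIiIiIiMzMiIiIiIiIiIiIREREREREREREREREiIiIiIiIiIiIiMiIiIiIiIiIiIhERERERERERERERERIiIiIiIiIiIiIiIiIiIiIiIiIiEREREREREREREREREiIiIiIiIiIiIiIiIiIiIiIiIiIRERERERERERERERESIiIiIiIiIiIiIiIiIiIiIiIiIhEREREREREREREREREiIiIiIiIiIiIiIiIiIiIiIiIiERERERERERERERERESIiIiIiIiIiIiIiIiIiIiIiIiIREREREREREREREREREiIiIiIiIiIiIiIiIiIiIiIiIhERERERERERERERERESIiIiIiIiIiIiIiIiIiIiIiIiEREREREREREREREREREiIiIiEiIiIiIiIiIiIiIiIiIRERERERERERERERERERIiIhEREiIiIiIiIiIiIiIiIhEREREREREREREREREREiIhERERIiIiIiIiIiIiIiIiERERERERERERERERERERIRERERERIiIiIiIiIiIiIiIRERERERERERERERERERERERERERESIiIiIiIiIiIiIhEREREREREREREREREREREREREREREiIiIiIiIiIiIiERERERERERERERERERERERERERERERIiIiIiIiIiIiIRERERERERERERERERERERERERERERESIiIiIiIiIiIhERERERERERERERERERERERERERERERESIiIiIiIiIiEREREREREREREREREREREREREREREREREiIiIiIiIiIRERERERERERERERERERERERERERERERERIiIiIiIiIhERERERERERERERERERERERERERERERERESIiIiIiIiEREREREREREREREREREREREREREREREREREiIiIiIiIRERERERERERERERERERERERERERERERERERIiIiIiIhEREREREREREREREREREREREREREREREREREiIiIiIiERERERERERERERERERERERERERERERERERERIiIiIiIREREREREREREREREREREREREREREREREREREiIiIiIhERERERERERERERERERERERERERERERERERERIiIiIiEREREREREREREREREREREREREREREREREREREiIiIiIRERERERERERERERERERERERERERERERERERESIiIiIhEREREREREREREREREREREREREREREREREREREiIiIiERERERERERERERERERERERERERERERERERERESIiIiIRERERERERERERERERERERERERERERERERERERIiIiIhEREREREREREREREREREREREREREREREREREREiIiIiERERERERERERERERERERERERERERERERERERERIiIiIREREREREREREREREREREREREREREREREREREREiIiIhERERERERERERERERERERERERERERERERERERESIiIiERERERERERERERERERERERERERERERERERERERIiIiIREREREREREREREREREREREREREREREREREREREiIiIhERERERERERERERERERERERERERERERERERERESIiIiERERERERERERERERERERERERERERERERERERERIiIiIREREREREREREREREREREREREREREREREREREREiIiIhERERERERERERERERERERERERERERERERERERESIiIiERERERERERERERERERERERERERERERERERERERIiIiIREREREREREREREREREREREREREREREREREREREiIiIhERERERERERERERERERERERERERERERERERERESIiIiERERERERERERERERERERERERERERERERERERERIiIiIREREREREREREREREREREREREREREREREREREREiIiIhERERERERERERERERERERERERERERERERERERESIiIiERERERERERERERERERERERERERERERERERERERIiIiIREREREREREREREREREREREREREREREREREREREiIiIhERERERERERERERERERERERERERERERERERERESIiIiERERERERERERERERERERERERERERERERERERERIiIiIREREREREREREREREREREREREREREREREREREREiIiIhERERERERERERERERERERERERERERERERERERESIiIiERERERERERERERERERERERERERERERERERERERIiIiIREREREREREREREREREREREREREREREREREREREiIiIhERERERERERERERERERERERERERERERERERERESIiIiERERERERERERERERERERERERERERERERERERERIiIiIREREREREREREREREREREREREREREREREREREREiIiIhERERERERERERERERERERERERERERERERERERESIiIi"/>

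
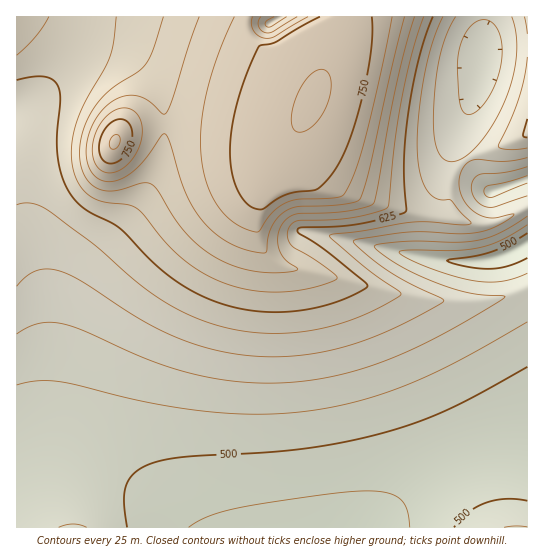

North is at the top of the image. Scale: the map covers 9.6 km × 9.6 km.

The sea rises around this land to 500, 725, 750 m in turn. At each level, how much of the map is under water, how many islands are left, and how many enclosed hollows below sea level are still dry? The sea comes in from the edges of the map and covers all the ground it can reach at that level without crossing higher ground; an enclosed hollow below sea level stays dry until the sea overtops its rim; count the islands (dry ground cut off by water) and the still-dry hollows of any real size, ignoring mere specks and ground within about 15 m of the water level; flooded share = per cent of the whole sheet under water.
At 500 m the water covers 14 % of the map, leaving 0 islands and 0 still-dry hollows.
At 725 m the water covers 88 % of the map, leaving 1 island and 0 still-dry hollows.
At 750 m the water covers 92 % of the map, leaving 1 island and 0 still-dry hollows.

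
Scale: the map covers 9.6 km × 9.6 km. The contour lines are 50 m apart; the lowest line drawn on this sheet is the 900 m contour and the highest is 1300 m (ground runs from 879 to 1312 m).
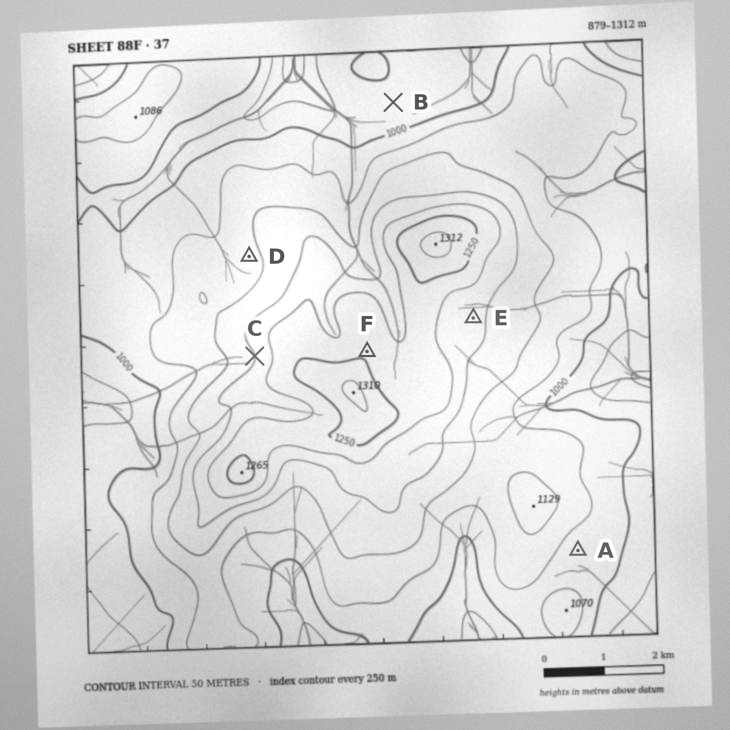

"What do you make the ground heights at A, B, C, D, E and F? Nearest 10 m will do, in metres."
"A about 1030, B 1000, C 1150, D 1090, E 1180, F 1250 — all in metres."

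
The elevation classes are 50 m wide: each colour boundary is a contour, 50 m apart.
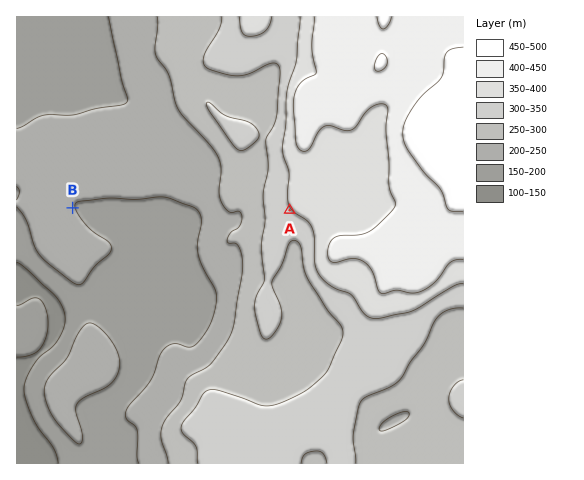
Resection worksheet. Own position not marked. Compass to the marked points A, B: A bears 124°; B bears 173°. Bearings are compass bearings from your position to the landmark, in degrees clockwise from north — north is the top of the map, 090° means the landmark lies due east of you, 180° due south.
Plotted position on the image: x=53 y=51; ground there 170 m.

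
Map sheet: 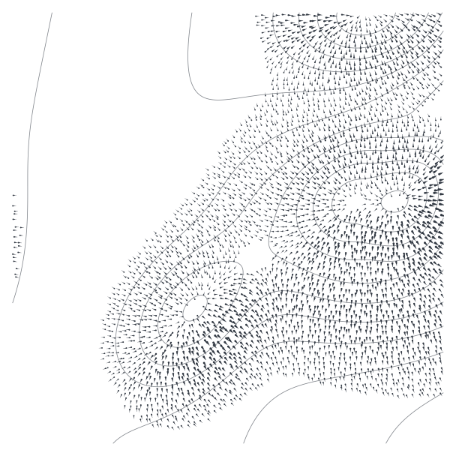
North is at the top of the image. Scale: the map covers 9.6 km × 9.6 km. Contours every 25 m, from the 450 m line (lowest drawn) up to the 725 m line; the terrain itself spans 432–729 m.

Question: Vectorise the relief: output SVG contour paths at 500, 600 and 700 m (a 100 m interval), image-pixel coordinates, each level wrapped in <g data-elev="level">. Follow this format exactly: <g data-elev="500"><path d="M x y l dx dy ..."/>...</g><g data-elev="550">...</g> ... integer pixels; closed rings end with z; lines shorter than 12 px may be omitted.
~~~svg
<g data-elev="500"><path d="M386 443l9-13 12-12 14-12 22-13"/><path d="M429 13l-13 18-18 15-22 10-25 3-22-3-10-5-8-6-6-7-4-7-2-9 0-9"/></g><g data-elev="600"><path d="M443 81l-33 33-10 3-43 10-26 9-27 14-25 19-16 16-32 40-50 36-21 22-11 15-7 16-3 16 1 13 5 12 9 7 13 4 13-1 15-6 16-10 15-14 30-32 15-10 9-2 10 0 41 9 19 3 33-1 20-4 17-7 13-10 10-11"/></g><g data-elev="700"><path d="M382 231l12 1 10-3 9-5 7-8 6-11 1-11-3-10-6-7-8-4-10 0-44 7-12 4-8 9-3 6-1 8 2 7 4 4 8 4z"/></g>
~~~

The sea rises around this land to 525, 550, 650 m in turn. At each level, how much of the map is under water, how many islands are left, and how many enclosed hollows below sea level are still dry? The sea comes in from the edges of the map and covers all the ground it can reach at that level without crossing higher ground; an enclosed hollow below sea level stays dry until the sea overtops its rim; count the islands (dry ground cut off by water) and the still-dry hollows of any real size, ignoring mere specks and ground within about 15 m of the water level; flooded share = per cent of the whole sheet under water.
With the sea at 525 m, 11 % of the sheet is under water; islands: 0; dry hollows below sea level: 0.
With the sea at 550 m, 23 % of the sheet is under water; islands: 0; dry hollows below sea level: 0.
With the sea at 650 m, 92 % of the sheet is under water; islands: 0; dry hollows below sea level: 0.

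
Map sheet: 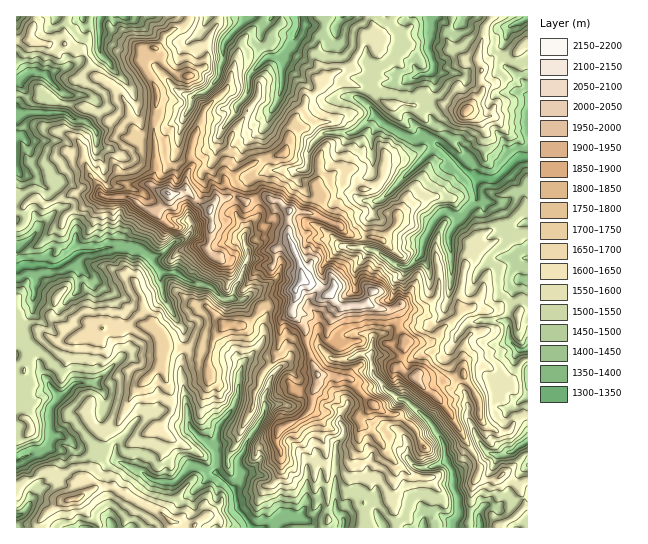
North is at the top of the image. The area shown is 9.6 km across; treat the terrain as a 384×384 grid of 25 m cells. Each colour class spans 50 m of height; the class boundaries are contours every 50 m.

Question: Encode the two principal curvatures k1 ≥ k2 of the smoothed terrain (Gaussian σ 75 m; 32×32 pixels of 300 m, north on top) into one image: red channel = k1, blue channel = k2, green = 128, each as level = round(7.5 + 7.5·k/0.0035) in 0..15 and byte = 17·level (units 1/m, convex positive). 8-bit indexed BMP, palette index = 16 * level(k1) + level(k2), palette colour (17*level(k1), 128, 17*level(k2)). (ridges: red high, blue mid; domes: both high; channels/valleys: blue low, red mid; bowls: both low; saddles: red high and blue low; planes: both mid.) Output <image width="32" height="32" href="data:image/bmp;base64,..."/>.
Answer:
<image width="32" height="32" href="data:image/bmp;base64,Qk02CAAAAAAAADYEAAAoAAAAIAAAACAAAAABAAgAAAAAAAAEAAATCwAAEwsAAAABAAAAAAAAAIAAABGAAAAigAAAM4AAAESAAABVgAAAZoAAAHeAAACIgAAAmYAAAKqAAAC7gAAAzIAAAN2AAADugAAA/4AAAACAEQARgBEAIoARADOAEQBEgBEAVYARAGaAEQB3gBEAiIARAJmAEQCqgBEAu4ARAMyAEQDdgBEA7oARAP+AEQAAgCIAEYAiACKAIgAzgCIARIAiAFWAIgBmgCIAd4AiAIiAIgCZgCIAqoAiALuAIgDMgCIA3YAiAO6AIgD/gCIAAIAzABGAMwAigDMAM4AzAESAMwBVgDMAZoAzAHeAMwCIgDMAmYAzAKqAMwC7gDMAzIAzAN2AMwDugDMA/4AzAACARAARgEQAIoBEADOARABEgEQAVYBEAGaARAB3gEQAiIBEAJmARACqgEQAu4BEAMyARADdgEQA7oBEAP+ARAAAgFUAEYBVACKAVQAzgFUARIBVAFWAVQBmgFUAd4BVAIiAVQCZgFUAqoBVALuAVQDMgFUA3YBVAO6AVQD/gFUAAIBmABGAZgAigGYAM4BmAESAZgBVgGYAZoBmAHeAZgCIgGYAmYBmAKqAZgC7gGYAzIBmAN2AZgDugGYA/4BmAACAdwARgHcAIoB3ADOAdwBEgHcAVYB3AGaAdwB3gHcAiIB3AJmAdwCqgHcAu4B3AMyAdwDdgHcA7oB3AP+AdwAAgIgAEYCIACKAiAAzgIgARICIAFWAiABmgIgAd4CIAIiAiACZgIgAqoCIALuAiADMgIgA3YCIAO6AiAD/gIgAAICZABGAmQAigJkAM4CZAESAmQBVgJkAZoCZAHeAmQCIgJkAmYCZAKqAmQC7gJkAzICZAN2AmQDugJkA/4CZAACAqgARgKoAIoCqADOAqgBEgKoAVYCqAGaAqgB3gKoAiICqAJmAqgCqgKoAu4CqAMyAqgDdgKoA7oCqAP+AqgAAgLsAEYC7ACKAuwAzgLsARIC7AFWAuwBmgLsAd4C7AIiAuwCZgLsAqoC7ALuAuwDMgLsA3YC7AO6AuwD/gLsAAIDMABGAzAAigMwAM4DMAESAzABVgMwAZoDMAHeAzACIgMwAmYDMAKqAzAC7gMwAzIDMAN2AzADugMwA/4DMAACA3QARgN0AIoDdADOA3QBEgN0AVYDdAGaA3QB3gN0AiIDdAJmA3QCqgN0Au4DdAMyA3QDdgN0A7oDdAP+A3QAAgO4AEYDuACKA7gAzgO4ARIDuAFWA7gBmgO4Ad4DuAIiA7gCZgO4AqoDuALuA7gDMgO4A3YDuAO6A7gD/gO4AAID/ABGA/wAigP8AM4D/AESA/wBVgP8AZoD/AHeA/wCIgP8AmYD/AKqA/wC7gP8AzID/AN2A/wDugP8A/4D/AKPYhYWmpJaGhtfH19ilk5WDgoPHcreUppiUtoHUxMenspXX2KZ1lsfHl4amt4Klt3WWhaWVp4Woh4bIkNaChbfXhJWWx8bHl3RyxaOmkqbopqaVlZaGdqd2lsaA6KWVt6XYt5iXhpVxo7aAooK1cpLmppSlpod2t9XA1IDWxOmkgIGUhpWWk5eXp5T3kdTClPmEhaWlp4XWgPmwpfWBgNTYtIOEl6eEp5e41pGC96DG9YR1pZHXtqeS+IDW0qS3kbemoqeXlreDp7aBxoG19JD69pa3gOiElPaggveQ9qXGp6WhuKiFt4V1toDXpoD3gLGA96WAtfrloID2xsGkhZWnp5GSt4OGx4bHkbfJoOawyNbnloP1o5Bz99aD9ZOXpLiTt5SDg5eotrdxuMmCk+Szk9fW59eA2fbZpsa2hKekt4WHl4engnWXt4OntoSBxrNz9nGAwZDFspNjpraWlsSXlqeol6eFdZa4pJe2daaBxoTTpcjHobfqxaaTpYWDoqemlpeXuLe3yLeBhsfoyHHGpaSmdINzo7NjtaOjxZHHtZSll6iYhpfHgLe35pbEtLb4g5bXx9fmyLaDxra1tbi3g+iSloWEtrag98eQkJCjpfeT6LKz97HnhMTElaaGl5aUl8WEhLjZlMCAcJPS05SC59fVuMLIhLTD5sCUt4aDhHSDhLXXyLeQ5ISX6emQ1pLltqK2o6WAsKD3oMeFhqakx5aEgnGAcJOg4/nVpqC2xveVk3CAoPe2gPaSt5eGh7aT2JO3h3WGhufQk+iFcZa3toOh+OXn1qaQ5ZK4p5eXt4SktJaWhJbo1XCl1pOlhKXl5ua3lZLIyISQgZSGlrenuLWl1vj19qP41PTo1efm95WDlYWCgJPHx9bok5WVt5WUhYW0s6W05rbmcqWVY6WWg7eXhrXnkLSnl4eElJW3g5eGhteDpmTEc7Wkhaa3k5KRoqaoqKPHkLSGhYS2hKWVlqiWxZKDhbeGtKWUppW26Lig15aXpMnHpISVhbd1hYWmtde0krinx5ei6HDXhHOm1pGggJSlk4FyhYWFt6W2pLSjgJDGh5TWlnD3pqHWgpbIt9fYtHCkpbaV19fGt3akteXV1oSmg8eokcT1geOlgcamdJWRtMm3p6XG6ZSnlqTZkKSVtsZy55OzoLD5kPlwt7WnlbamhYWohaeUxpSFgoGTpbi1gKe2tOj4kPeQ1ZKWqLinh4eGhJJzlJW2hZaml6iVxYCmyae2haax1beSgoW3doaWl4eXs5Wnt5alp8fGt6e3kabXtcV0lbSQx7a3cqeWhaeYh6iCp5aWx4PJpLeUprWilXOUtdej55KTpceDlbaUlqeXppSllYXmk5E="/>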